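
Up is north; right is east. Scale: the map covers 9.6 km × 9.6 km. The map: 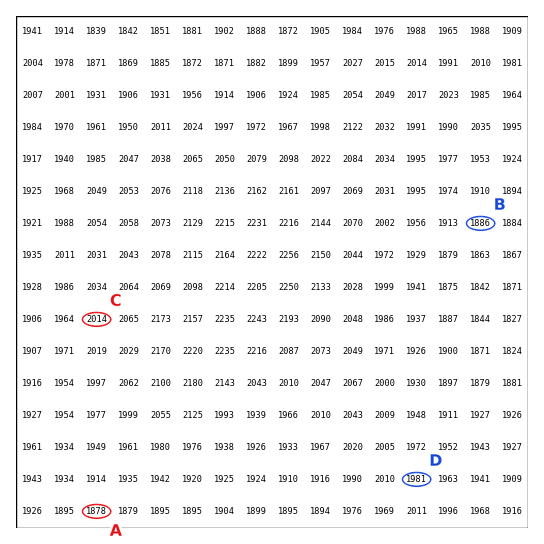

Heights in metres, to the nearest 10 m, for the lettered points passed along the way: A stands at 1880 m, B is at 1890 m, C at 2010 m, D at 1980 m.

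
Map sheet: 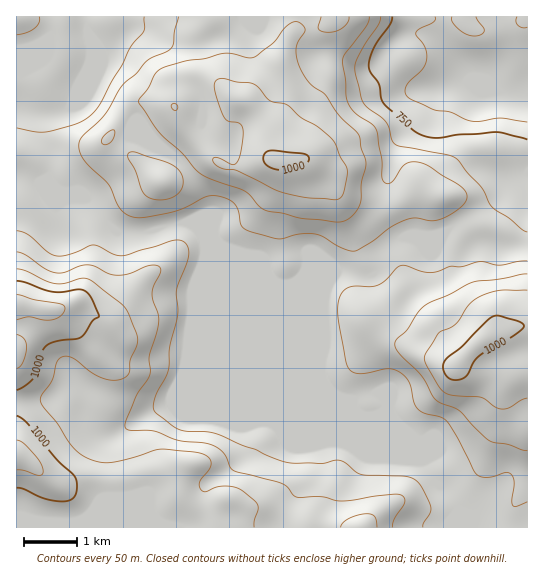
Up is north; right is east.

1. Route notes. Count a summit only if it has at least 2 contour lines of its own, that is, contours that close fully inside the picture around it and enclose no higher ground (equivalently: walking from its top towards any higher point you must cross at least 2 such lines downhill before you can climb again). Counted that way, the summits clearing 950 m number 1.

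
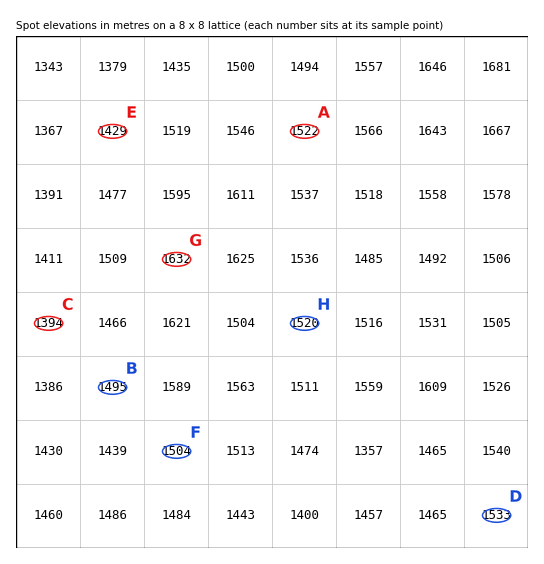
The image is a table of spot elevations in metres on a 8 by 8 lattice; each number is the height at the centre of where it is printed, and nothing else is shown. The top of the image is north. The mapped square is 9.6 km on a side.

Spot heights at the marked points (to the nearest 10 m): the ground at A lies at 1520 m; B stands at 1490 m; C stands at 1390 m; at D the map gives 1530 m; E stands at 1430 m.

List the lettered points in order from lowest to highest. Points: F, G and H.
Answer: F H G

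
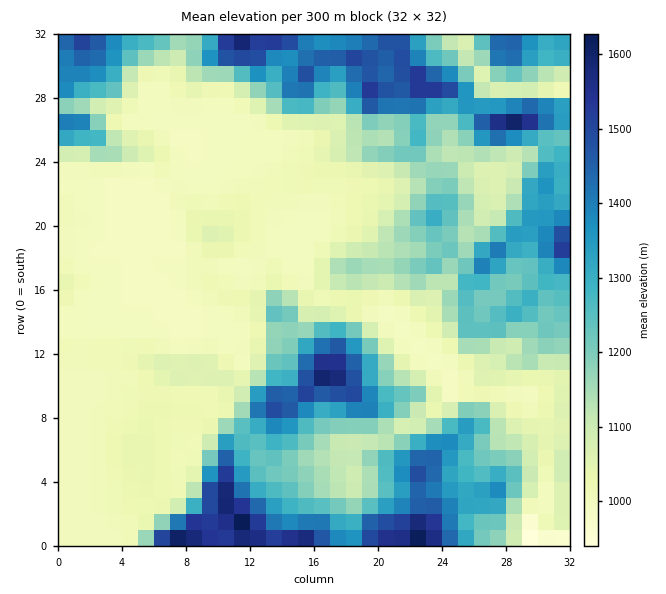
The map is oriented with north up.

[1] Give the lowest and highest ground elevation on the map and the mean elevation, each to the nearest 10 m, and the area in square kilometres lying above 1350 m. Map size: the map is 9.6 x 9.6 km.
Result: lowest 890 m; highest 1650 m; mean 1160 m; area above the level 16.3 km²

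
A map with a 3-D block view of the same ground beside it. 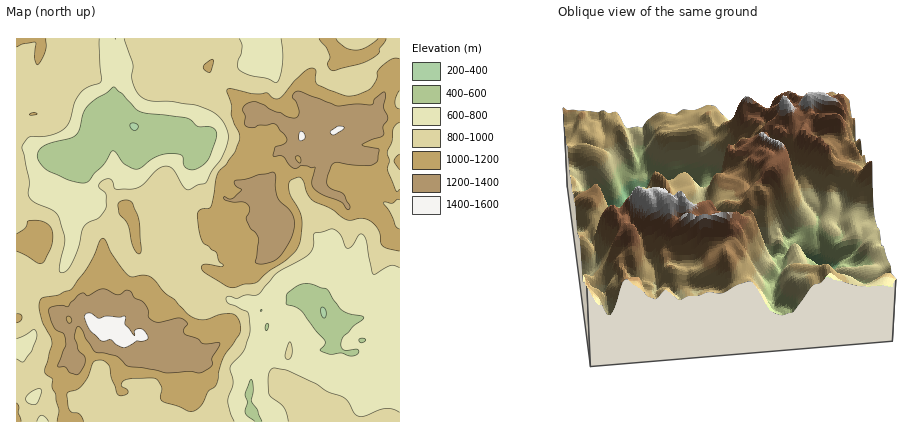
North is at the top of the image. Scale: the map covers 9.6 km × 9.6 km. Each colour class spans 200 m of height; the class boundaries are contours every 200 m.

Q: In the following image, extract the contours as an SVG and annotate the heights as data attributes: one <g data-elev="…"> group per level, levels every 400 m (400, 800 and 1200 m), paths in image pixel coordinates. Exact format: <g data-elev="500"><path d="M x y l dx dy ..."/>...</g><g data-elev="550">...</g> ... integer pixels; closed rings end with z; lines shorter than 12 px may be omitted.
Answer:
<g data-elev="400"><path d="M324 318l-3-6 0-4 1-1 4 2 0 3 0 5z"/><path d="M134 131l-4-5 2-3 4 0 2 3 0 3z"/></g><g data-elev="800"><path d="M37 422l1-5 4-2 4 2 2 5"/><path d="M234 422l-6-20 5-18-3-16 14-18 5-16 1-8-2-14-20-8-2-4 0-3 4-1 6 2 10-3 12-1 18-20 34-20 3-8 1-13 16-4 4 1 5 4 6 12 3 2 4-3 7-11 5 1 3 6 6 33 17-8 10 2"/><path d="M400 412l-8-3-6-1-22 8-6 0-4-2-5-12-5-5-16-5-12-9-28-12-14-3-4 2-2 5 1 19 3 3 12 11 4 14"/><path d="M32 405l-6-3 0-6 6-5 8-2 1 3-3 10-2 2z"/><path d="M286 358l4 1 2-5 0-8-2-4-5 12z"/><path d="M16 339l8-4 10-6 3 3-1 6-4 12-8 11-2 1-6-3"/><path d="M124 38l9 26-1 18 8 13 10 6 20 0 24 4 17 6 9 6 5 9 3 8-1 10-6 14-9 12-6 12-16 8-4-1-2-2-12-18-6-3-8 3-15 15-9 5-18 0-2-1-4-9-4 0-4 2-3 5 7 8 0 14-8 10-10 4-4 4-6 21-6 15-4 8-6 3-2-1-1-4 6-28-5-21-6-7-19-10-6-6 0-16-7-34 8-9 19-1 15-7 5-7 6-20 5-8 7-6 13-6 2-4-3-40"/><path d="M281 38l2 16-1 12-3 14-3 3-10-5-18-3-9-5-1-8 3-8 1-8-3-8"/></g><g data-elev="1200"><path d="M75 374l3 1 2-3 5-12-1-4-6-6-4-12 4-12 4 3 4 9 10 14 20 4 12 10 16 2 22 5 24-2 8 2 6-1 8-6 0-8 8-14-2-2-15 2-6-6-12-4-1-4 4-6-6-6-6 0-16 4-8-1-3-3-1-8-3-6-11-6-4-7-4-1-8 5-14-6-6 1-10 6-6-3-4 3-10 10-6-1-8 1-4 2-1 2 5 18 9 6 2 4 1 8-8 20 8 1 4 5z"/><path d="M68 323l-2-5 2-2 4 4-2 3z"/><path d="M257 264l11-1 11-5 11-16 4-14 0-8-2-6-12-12-3-6-2-10 1-10-2-4-39 8 0 5 6 5-9 9-8-3-1 2 1 2 6 2 14 0 5 4 1 4-4 8 0 2 5 8 5 5 3 6-4 23z"/><path d="M347 210l3-1 0-3-6-12-12-5-4-3 0-10 3-10 5-4 32 4 9-4 1-13-13-3-3-2 20-7 2-3-1-8 5-8-4-10 2-12-2-4-9 6-3 7-16-1-18 2-36-14-6-1-2 3-2 4 4 4 3 10-1 5-4 1-7-2-31-14-6 0-6 3-1 5 2 6 1 10 8 2 4-3 16-1 12 14 0 5-11 5-1 8 8 0 8 10 4 3 8-4 13 3-3 14 1 6 9 7 20 7z"/><path d="M300 163l-5-5 1-2 4 2 1 4z"/></g>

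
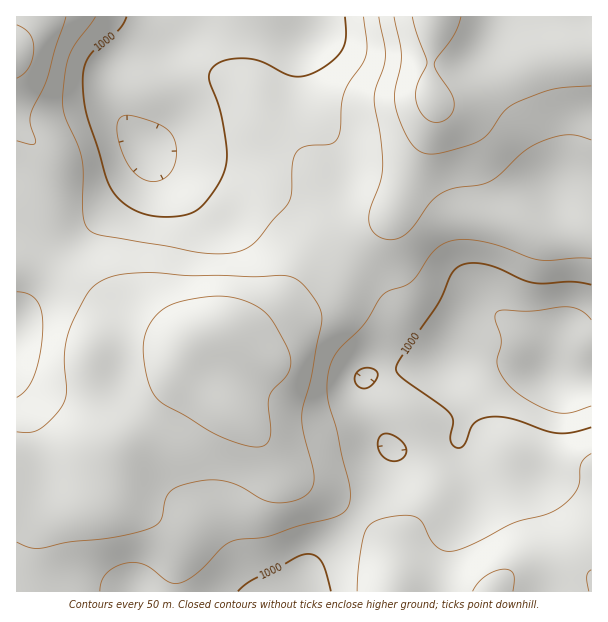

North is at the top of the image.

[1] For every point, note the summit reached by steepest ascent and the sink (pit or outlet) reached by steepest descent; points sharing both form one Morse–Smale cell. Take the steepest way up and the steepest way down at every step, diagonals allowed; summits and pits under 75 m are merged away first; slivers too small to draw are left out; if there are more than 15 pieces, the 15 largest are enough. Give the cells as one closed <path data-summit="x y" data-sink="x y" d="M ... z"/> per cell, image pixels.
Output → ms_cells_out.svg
<path data-summit="435 17" data-sink="552 377" d="M591 16l-157 1 0 16-4 29 0 30 4 12 0 12-6 21-36 78-9 9-20 14-14 14-3 6 33 27 19 29 16 16 30 16 19 7-35 11-44 8-20 6 18 54 9 17 0 9-9 22-20 30-54 60-6 22 290-1z"/><path data-summit="209 335" data-sink="552 377" d="M345 258l-27 31-67 45-14 3-27-3-9 3-18 13-42-8-25 0-12 2-6 4-2 9 1 17 17 49 2 20-11 8-34 12-55 10 1 119 283 0 2-2 4-14 6-10 40-42 18-24 12-20 9-22 0-9-9-17-18-54 20-6 44-8 35-11-19-7-30-16-16-16-19-29z"/><path data-summit="435 17" data-sink="144 147" d="M434 16l-245 0-3 11-7 9-18 12-33 16-13 11-3 9 2 11 12 28 26 31 19 8 48 12 59 24 28 19 39 41 18-20 20-14 9-9 36-78 6-21 0-12-4-12 0-30 4-29z"/><path data-summit="209 335" data-sink="144 147" d="M147 150l-2 17-11 16-44 43-36 21-11 11-7 15-6 20-14 24 1 155 54-9 34-12 11-8-2-20-17-49-1-17 5-11 15-4 25 0 42 8 18-13 9-3 27 3 14-3 67-45 26-31-38-41-28-19-59-24-61-17z"/><path data-summit="17 54" data-sink="144 147" d="M188 16l-172 1 1 299 13-23 6-20 7-15 11-11 30-17 15-12 35-35 8-10 4-11 0-12-18-22-10-20-6-22 2-8 14-14 33-16 18-12 8-12z"/>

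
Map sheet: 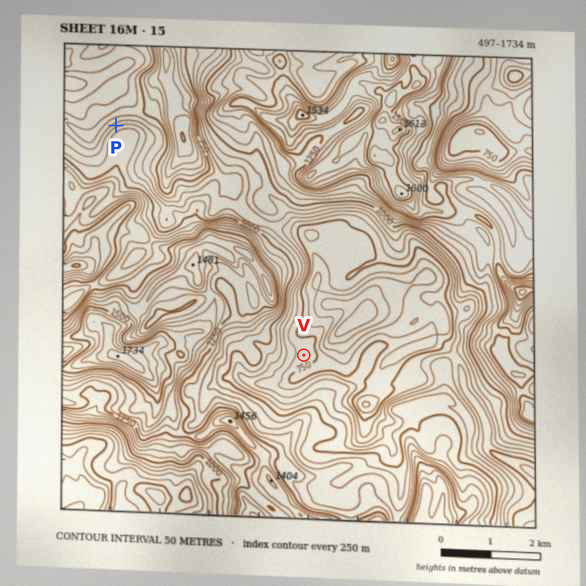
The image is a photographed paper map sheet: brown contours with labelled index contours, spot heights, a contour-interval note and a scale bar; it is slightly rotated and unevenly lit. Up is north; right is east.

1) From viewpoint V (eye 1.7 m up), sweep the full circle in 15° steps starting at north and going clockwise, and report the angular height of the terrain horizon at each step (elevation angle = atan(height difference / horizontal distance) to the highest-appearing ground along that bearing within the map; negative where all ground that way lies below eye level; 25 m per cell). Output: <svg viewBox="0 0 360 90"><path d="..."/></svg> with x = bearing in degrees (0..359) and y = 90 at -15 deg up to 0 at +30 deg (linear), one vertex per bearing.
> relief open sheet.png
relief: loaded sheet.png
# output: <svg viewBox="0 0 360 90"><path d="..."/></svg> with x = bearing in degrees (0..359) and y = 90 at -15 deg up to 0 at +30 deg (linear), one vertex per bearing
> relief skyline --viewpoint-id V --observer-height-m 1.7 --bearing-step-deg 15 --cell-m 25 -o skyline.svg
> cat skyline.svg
<svg viewBox="0 0 360 90"><path d="M0 41l15 3 15-7 15 10 15 2 15-5 15 2 15 4 15 0 15-9 15 4 15-5 15-5 15-1 15-4 15-5 15 13 15-6 15-3 15-4 15 0 15-6 15-7 15 28"/></svg>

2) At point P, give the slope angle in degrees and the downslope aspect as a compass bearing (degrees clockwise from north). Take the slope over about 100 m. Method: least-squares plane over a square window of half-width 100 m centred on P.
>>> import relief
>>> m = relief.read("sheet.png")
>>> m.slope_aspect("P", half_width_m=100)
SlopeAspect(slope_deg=30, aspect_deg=331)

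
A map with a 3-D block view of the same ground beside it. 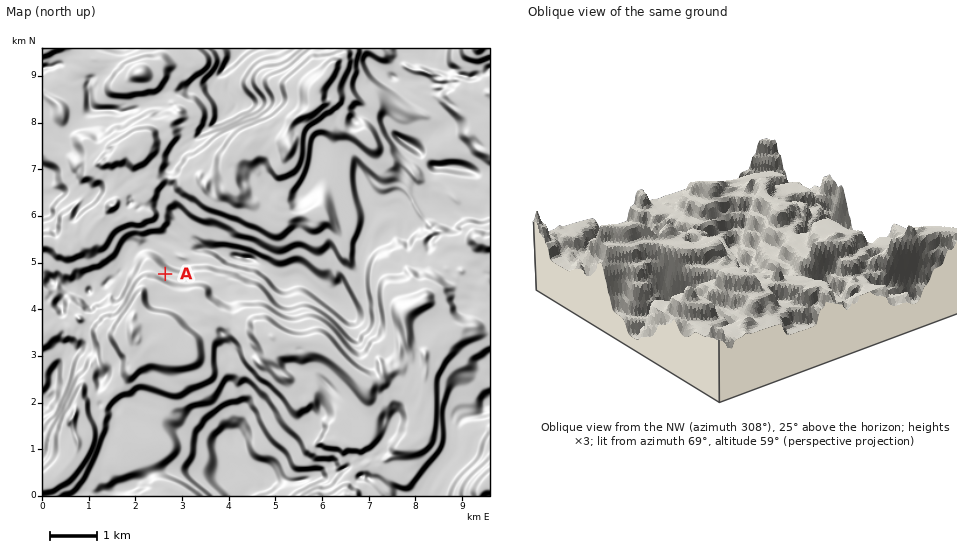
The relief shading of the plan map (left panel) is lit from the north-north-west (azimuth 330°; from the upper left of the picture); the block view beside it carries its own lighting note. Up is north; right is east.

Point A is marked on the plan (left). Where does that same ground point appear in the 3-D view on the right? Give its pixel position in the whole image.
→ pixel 791 270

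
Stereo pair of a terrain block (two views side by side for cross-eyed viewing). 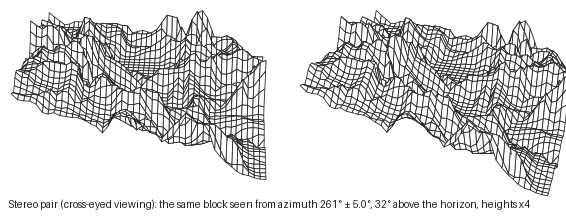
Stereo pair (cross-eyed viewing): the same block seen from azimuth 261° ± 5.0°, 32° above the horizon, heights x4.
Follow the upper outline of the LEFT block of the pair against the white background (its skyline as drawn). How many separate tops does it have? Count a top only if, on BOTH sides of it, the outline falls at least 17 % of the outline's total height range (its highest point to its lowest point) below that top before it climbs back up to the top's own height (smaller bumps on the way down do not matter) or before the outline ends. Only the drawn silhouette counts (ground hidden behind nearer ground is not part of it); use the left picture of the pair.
4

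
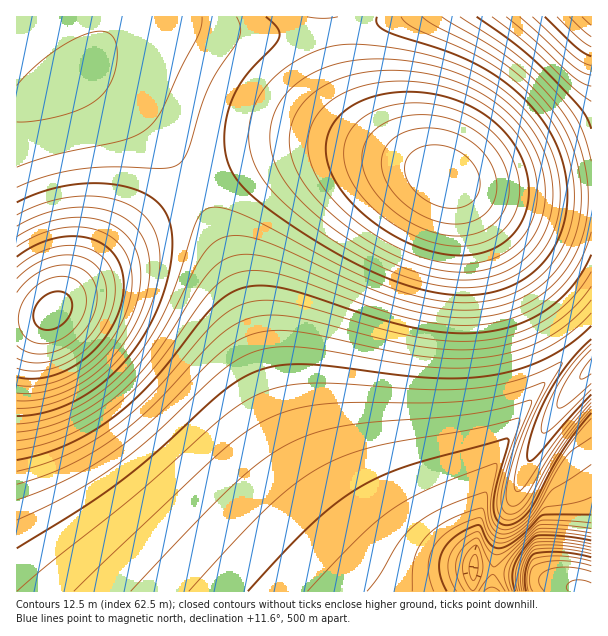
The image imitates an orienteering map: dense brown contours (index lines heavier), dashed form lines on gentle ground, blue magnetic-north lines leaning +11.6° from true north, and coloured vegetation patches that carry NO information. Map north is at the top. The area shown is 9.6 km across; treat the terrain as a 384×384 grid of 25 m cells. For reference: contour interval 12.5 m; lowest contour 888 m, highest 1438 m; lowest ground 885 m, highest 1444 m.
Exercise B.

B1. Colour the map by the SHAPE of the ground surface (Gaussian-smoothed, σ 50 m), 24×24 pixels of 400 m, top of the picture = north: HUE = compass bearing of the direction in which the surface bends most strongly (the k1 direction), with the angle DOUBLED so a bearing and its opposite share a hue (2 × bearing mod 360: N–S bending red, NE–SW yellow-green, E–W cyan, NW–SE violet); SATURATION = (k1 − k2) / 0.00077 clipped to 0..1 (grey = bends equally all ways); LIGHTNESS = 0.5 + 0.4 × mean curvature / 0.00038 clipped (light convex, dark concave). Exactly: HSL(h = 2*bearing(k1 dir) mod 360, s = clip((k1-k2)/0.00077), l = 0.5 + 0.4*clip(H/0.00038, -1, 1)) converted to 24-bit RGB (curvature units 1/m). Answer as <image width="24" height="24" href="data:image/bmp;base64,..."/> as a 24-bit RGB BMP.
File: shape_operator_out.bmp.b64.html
<image width="24" height="24" href="data:image/bmp;base64,Qk32BgAAAAAAADYAAAAoAAAAGAAAABgAAAABABgAAAAAAMAGAAATCwAAEwsAAAAAAAAAAAAAf4B9f4B9f4B+f4B+f4B+f4B/f4B/f4B/f39/f39/f39/gH9/gH9/gIB/gIF/f4d9f5V3f6RnMX9VyMIA/99IEAYtZ1I0Y0kvf4F7foB7foB8foB9foB9foB+foB+f4B/f39/f39/f39/gH9/gH9/gIB/goJ+iIh6lI9vnYdZfEk3kwQA/8xZBAYvXEgoZVI1gIF5foF5fYF5fIF6fIB7fIB8fYB+foB+f39/f39/f39/f39/gH9/gH9+gn9+h357kXV0nml0pViEJwCu/t/NAB2mZ3S6eJ/LgYN1foJ1e4J2eoF3eYF5eoB7fIB8fYB+fn9+f39/f39/f39+gH9+gH5+gX59g31+iXuElHmTmHijACid+drSZU/9IXHWf5m7hIVzfoRyeoRydoNzdYJ1d4F4eYB7e4B9fX9+fn9+f39+f35+gH59gH59gH18gX18gnx9hH2BhX6HCj1j+MOu+868BEFVfYaGiIdxgYdweYZvc4RwcYNydIJ2doF6eYB8e399fX59f359f319gH18gH18gHx7gHx6gX16gX56gX96WHmAAKPE/9XMAK2lU4B6jYhyhotxeolvcYduboVxcIN2c4F5doB7eX98fH59fn19f3x8gHx7gHt6gHt5gXt5gXx4gn13gn93goF3A0tO/Lq1/KenAUU6k4d4jpB2fo1zcIpvbYd0boR4cIJ7dIB8d359e318fXx8f3t7gHp5gHl4gXl3gXp3gnt2g312g4B2hIN2UoJ0AKeI/8zS+zpUmYaAlZKAhpB8dY14cIp7boZ+boN/cYB/dX5+eXt8fHp7fnl6gHh4gXd3gXh2gnh1g3p1hH11hYF1hYV1goZ1E2ZO/To3/svcoYmNnZKMkZSKgI+GdoyHcIiHboKEcH6Bc3p+d3h8fHl8fnh6gHd4gXV2gnZ1g3d0hHp0hX51hoN1h4d2g4h2fIh1AlQw+W+mqJGep5aZnJWXi46UfYePc4GLb3uGb3eCcnV/dnV9fHd9f3Z7gHZ5gXV3gnV1hHd1hXp1hn92iIV3h4p4g4t4fot4cot0AFUjpZWkrpymqJelmI2ehoGWdnaPcHGKbm+FcXCBd3N/fXV/gHV9gXV7gnV6g3Z4hXd3hnt4iIJ6ioh7iIx8g417fY17eYx7dYt9mJOZpJeZqZKeo4qglYCbhnaUem+Odm2Idm6EeXGCfnOBgXWBgnZ/g3d+hHh+hnp9h359iYV/i4uBiI6BhJCAfpB/fI+CeY2FipKImpOMoYqNoYSTnHyXk3SXhm6Rf2yLfG2HfXCFf3KEgnWEhHeEhXmEhnuEh3+FiIOEiomGi46HiZGGhZKFg5KHf5CJe46LgI97k5KAmIeAmn2DmXeKlnGQj22RhmyNgW2KgHCHgHOHgXaHgniHg3uIhX6JhoKKiIaLio2Ni5GNi5SNiZWNhpSOgpGPfY2PeYtyiY12kId4k3l2k3N9knCFj26Lim2NhG+KgXGJgHSJgHeJgHqKgX2LgYCMg4SOh4qQi5CSjZWTjpaTjJaTiZSThI+Rf4ePdodvgYhxioZyjHtzjXJ0jXB9jG+Fi3CKhXGKgXSKf3aKfnmLfXyMfn+OgYOQhImSiI6Ui5OWjpeXj5eWjpaVi5GThYqQf4GOdYRwfYRwhYVyhn1zhnRzh3N5h3OBiHOHg3WIgHeJfXmKfHuMfX+Of4SQgYiShIyUh5GVi5WWjZeWj5aVjpOUi4yRh4SPhH2Md4Jze4JzgIJzgX50gnh1gnZ5g3aAg3eFgHiGfXqIe3yKfICMfoSOf4iQgYySg4+ThpOUiZWUjJSTjpKRjY6QjImOi4COjnOMeIB2eoB2fX92f393f3t5f3p7gHqAfnqCfHuFfH6HfIGJfYWMfoiOfoyPgI6QgpGRhJKQh5GOipCMjI+LjYqKjISLi3iNlGKUen96en95e395fH56fX17fHx+fHx/fH2CfICEfIOGfIaIfYmKfYyMfo2Mfo6LgI6Kgo6IhI6GiI2FjIyFi4aEioCEhHSKeFaVfH98e398e398e358e39+fH9/e4CAe4GCe4ODe4WDe4aCeoeAeoiAeop/e4p/fIt/fot+got/h4uAiomAiYN+h3x9fnWEVlqKfX9+fH9+fH9+fH9/e4B/e4CAe4B/e4B+eoB6fIF3fYNzfIVveoZsd4hrdolsd4pwe4pzgIp3hol5iYd6iIJ6hnx5gHh9Y3R/foB/fYB/fYB/fICAe4CAe4B/e359fXt5f3hzgnhqhHthhoNZgohTeIlRcIpSbYpXb4pgdolpfohxhYd1hoJ3hH14gXl4c3t7"/>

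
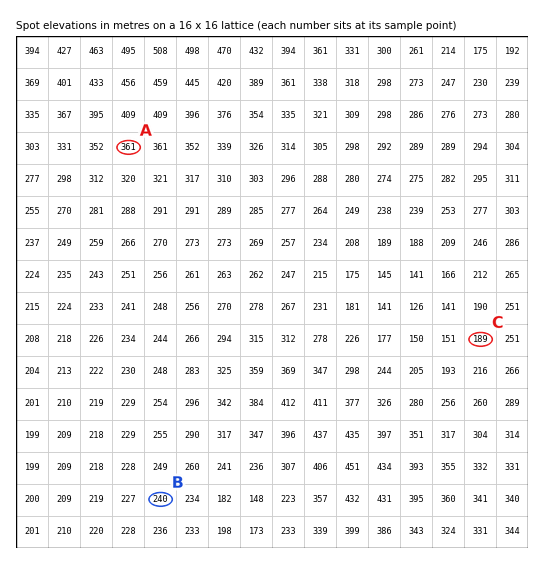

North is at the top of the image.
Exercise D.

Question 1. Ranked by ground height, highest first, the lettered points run A B C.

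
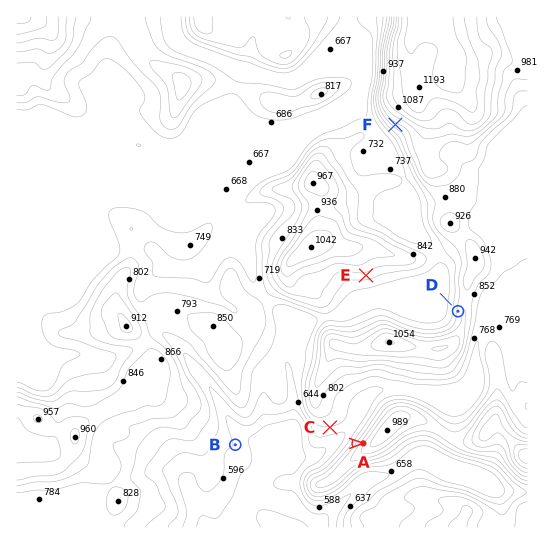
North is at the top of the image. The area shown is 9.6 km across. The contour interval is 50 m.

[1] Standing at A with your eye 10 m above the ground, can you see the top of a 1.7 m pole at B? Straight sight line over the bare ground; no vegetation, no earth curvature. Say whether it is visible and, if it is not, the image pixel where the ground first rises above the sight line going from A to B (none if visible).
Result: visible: true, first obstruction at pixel None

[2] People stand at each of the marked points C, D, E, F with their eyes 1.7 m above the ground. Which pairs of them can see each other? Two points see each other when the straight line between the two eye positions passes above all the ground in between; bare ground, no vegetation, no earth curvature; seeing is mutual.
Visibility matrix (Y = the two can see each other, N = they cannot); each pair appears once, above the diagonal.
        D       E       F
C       N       N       N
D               Y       Y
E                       N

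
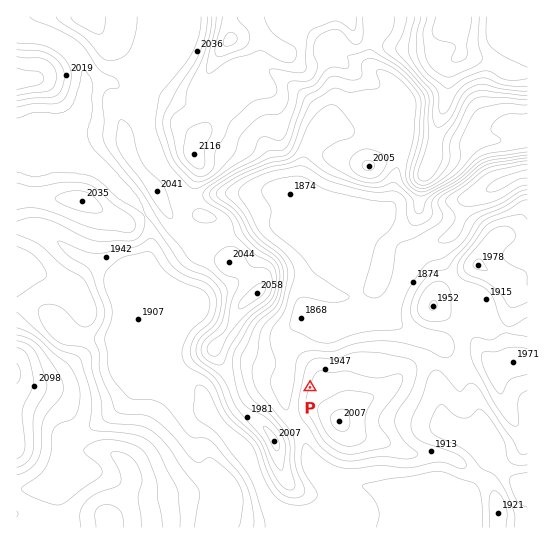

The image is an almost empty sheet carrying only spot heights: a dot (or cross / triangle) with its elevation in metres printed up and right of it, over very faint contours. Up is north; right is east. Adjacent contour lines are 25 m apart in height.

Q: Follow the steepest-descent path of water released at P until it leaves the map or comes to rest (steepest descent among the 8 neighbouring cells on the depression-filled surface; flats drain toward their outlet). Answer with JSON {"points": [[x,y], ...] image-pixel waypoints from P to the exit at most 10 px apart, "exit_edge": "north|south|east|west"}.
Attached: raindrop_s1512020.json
{"points": [[310, 387], [299, 387], [289, 387], [286, 377], [286, 366], [286, 355], [286, 345], [289, 334], [299, 325], [310, 325], [321, 325], [331, 325], [342, 325], [353, 325], [363, 325], [374, 319], [382, 317], [389, 306], [397, 295], [402, 285], [407, 274], [410, 263], [417, 253], [427, 245], [438, 241], [449, 238], [455, 227], [462, 217], [463, 206], [473, 197], [483, 191], [494, 187], [505, 183], [515, 177], [526, 174], [527, 174]], "exit_edge": "east"}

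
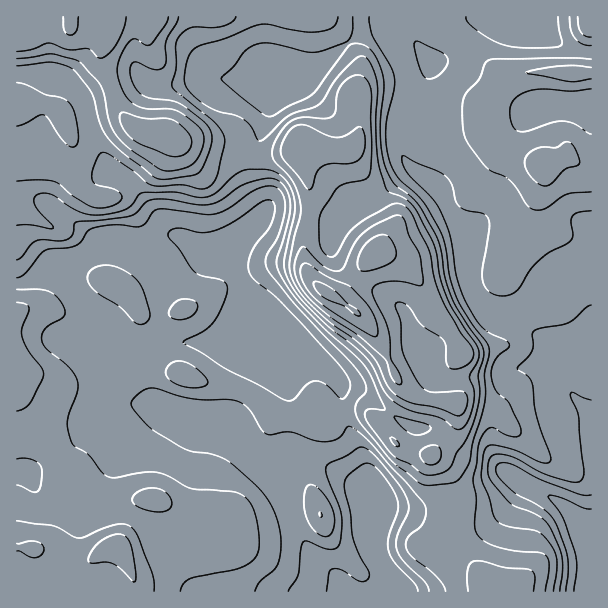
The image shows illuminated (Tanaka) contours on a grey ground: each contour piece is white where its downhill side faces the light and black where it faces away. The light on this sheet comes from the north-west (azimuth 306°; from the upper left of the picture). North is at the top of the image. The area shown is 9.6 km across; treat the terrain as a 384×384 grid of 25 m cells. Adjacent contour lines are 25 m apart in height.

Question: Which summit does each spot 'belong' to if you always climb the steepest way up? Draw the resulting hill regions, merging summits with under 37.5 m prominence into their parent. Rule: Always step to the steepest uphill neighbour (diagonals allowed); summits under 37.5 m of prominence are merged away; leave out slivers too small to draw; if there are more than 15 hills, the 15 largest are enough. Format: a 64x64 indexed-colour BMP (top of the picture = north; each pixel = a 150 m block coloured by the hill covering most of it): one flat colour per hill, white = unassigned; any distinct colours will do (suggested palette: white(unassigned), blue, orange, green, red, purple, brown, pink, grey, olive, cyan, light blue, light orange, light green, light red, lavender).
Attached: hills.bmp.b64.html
<image width="64" height="64" href="data:image/bmp;base64,Qk12CAAAAAAAAHYAAAAoAAAAQAAAAEAAAAABAAQAAAAAAAAIAAATCwAAEwsAABAAAAAAAAAA////ALR3HwAOf/8ALKAsACgn1gC9Z5QAS1aMAMJ34wB/f38AIr28AM++FwDox64AeLv/AIrfmACWmP8A1bDFADMzMzMzMzMzMzMzMzMzMzMzMxERERERERERERERERERMzMzMzMzMzMzMzMzMzMzMzMzEREREREREREREREREREzMzMzMzMzMzMzMzMzMzMzMzERERERERERERERERERETMzMzMzMzMzMzMzMzMzMzMzERERERERERERERERERERMzMzMzMzMzMzMzMzMzMzMzEREREREREREREREREREREzMzMzMzMzMzMzMzMzMzMzERERERERERERERERERERETMzMzMzMzMzMzMzMzMzMzERERERERERERERERERERERMzMzMzMzMzMzMzMzMzMzMREREREREREREREREREREREzMzMzMzMzMzMzMzMzMzMxERERERERERERERERERERETMzMzMzMzMzMzMzMzMzMxERERERERERERERERERERERMzMzMzMzMzMzMzMzMzMzEREREREREREREREREREREREzMzMzMzMzMzMzMzMzMzMRERERERERERERERERERERETMzMzMzMzMzMzMzMzMzMRERERERERERERERERERERERMzMzMzMzMzMzMzMzMzMREREREREREREREREREREREREzMzMzMzMzMzMzMzMzMRERERERERERERERERERERERETMzMzMzMzMzMzMzMzMREREREREREREREREiIRERERERMzMzMzMzMzMzMzMzMREREREREREREREREiIhEREREREzMzMzMzMzMzMzMzMxEREREREREREREREiIiERERERETMzMzMzMzMzMzMzMREREREREREREREiIiIiIhERERERMzMzMzMzMzMzMRERERERERERERERIiIiIiIiIREREREzMzMzMzMzMxERERERERERERERERIiIiIiIiIiIhERFDMzMzMzERERERERERERERERERESIiIiIiIiIiIiIiFEMzMzMzMRERERERERERERERERESIiIiIiIiIiIiIiIkQzMzMzMREREREREREREREREREiIiIiIiIiIiIiIiIkRDMzMzMxEREREREREREREREREiIiIiIiIiIiIiIiIiREMzMzMzEREREREREREREREREiIiIiIiIiIiIiIiIiREQzMzMzEREREREREREREREREiIiIiIiIiIiIiIiIiJERDMzMzEREREREREREREREREiIiIiIiIiIiIiIiIiJEREMzMzMxEREREREREREREREiIiIiIiIiIiIiIiIiJEREQzMzMzEREREREREREREREiIiIiIiIiIiIiIiIiRERERDMzMzMREREREREREREREiIiIiIiIiIiIiIiIkREREREMzMzMxERERERERERERIiIiIiIiIiIiIiIiJEREREREQzMzMxERERERERERERIiIiIiIiIiIiIiIiJERERERERDMzMxERERERERERERIiIiIiIiIiIiIiIiJEREREREREEzMzEREREREREREREiIiIiIiIiIiIiIiIkREREREREQRETERERERERERERESIiIiIiIiIiIiIiIiRERERERERBERERERERERERERESIiIiIiIiIiIiIiIiJEREREREREERERERERERERERERIiIiIiIiIiIiIiIiIkREREREREQREREREREREREREREiIiIiIiIiIiIiIiIiRERERERERBERERERERERERERERIiIiIiIiIiIiIiIiJEREREREREERERERERERERERERESIiIiIiIiIiIiIiJEREREREREQREREREREREREREREREiIiIiIiIiIiIiIkRERERERERBERERERERERERERERERIiIiIiIiIiIiIkREREREREREERERERERERERERERERIiIiIiIiIiIiIiREREREREREQREREREREREREREREREiIiIiIiIiIiIiRERERERERERBERERERERERERERERESIiIiIiIiIiIiREREREREREREERERERERERERERERESIiIiIiIiIiIiREREREREREREQRERERERERERERERERIiIiIiIiIiIiRERERERERERERBERERERERERERERERESIiIiIiIiIiREREREREREREREERERERERERERERERERIiIiIiIiIiJEREREREREREREQREREREREREREREREREiIiIiIiIiIkRERERERERERERBERERERERERERERERESIiIiIiIiIiREREREREREREREEREREREREREREREREREiIiIiIiIiIkREREREREREREQRERERERERERERERERESIiIiIiIiIiRERERERERERERBERERERERERERERERERIiIiIiIiIiIkREREREREREREERERERERERERERERERESIiIiIiIiIiREREREREREREQRERERERERERERERERERERIiIiIiIiJERERERERERERBERERERERERERERERERERESIiIiIiIiREREREREREREEREREREREREREREREREREREiIiIiIiJEREREREREREQRERERERERERERERERERERERIiIiIiIlVERERERERERBERERERERERERERERERERERESIiIiIlVVREREREREVVERERERERERERERERERERERERESIiEVVVVEREREREVVURERERERERERERERERERERERERERERVVVVRERERFVVVRERERERERERERERERERERERERERERFVVVVURERFVVVV"/>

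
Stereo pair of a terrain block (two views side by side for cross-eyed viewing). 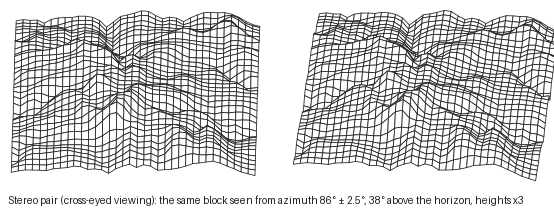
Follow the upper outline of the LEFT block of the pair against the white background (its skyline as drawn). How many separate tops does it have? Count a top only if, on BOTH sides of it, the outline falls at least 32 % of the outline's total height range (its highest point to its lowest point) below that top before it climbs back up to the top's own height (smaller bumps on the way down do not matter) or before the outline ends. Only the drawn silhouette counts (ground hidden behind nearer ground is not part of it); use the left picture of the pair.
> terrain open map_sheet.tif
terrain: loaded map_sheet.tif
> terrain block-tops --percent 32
0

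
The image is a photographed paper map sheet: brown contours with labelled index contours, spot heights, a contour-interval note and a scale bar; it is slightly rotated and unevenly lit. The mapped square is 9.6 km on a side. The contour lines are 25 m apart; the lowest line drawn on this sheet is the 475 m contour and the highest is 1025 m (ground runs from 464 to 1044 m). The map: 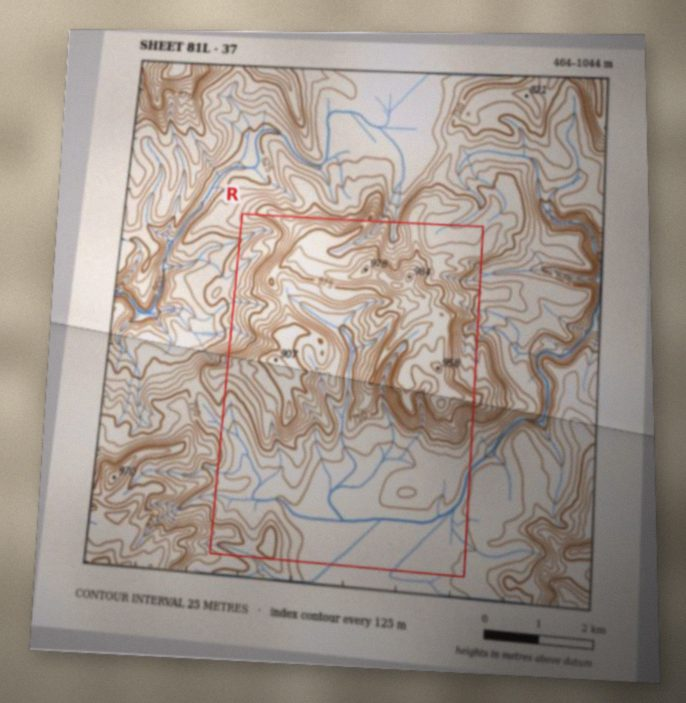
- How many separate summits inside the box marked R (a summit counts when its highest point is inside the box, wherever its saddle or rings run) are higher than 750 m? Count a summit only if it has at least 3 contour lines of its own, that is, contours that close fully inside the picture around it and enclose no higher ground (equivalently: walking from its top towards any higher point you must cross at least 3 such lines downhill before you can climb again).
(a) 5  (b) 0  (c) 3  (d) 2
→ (d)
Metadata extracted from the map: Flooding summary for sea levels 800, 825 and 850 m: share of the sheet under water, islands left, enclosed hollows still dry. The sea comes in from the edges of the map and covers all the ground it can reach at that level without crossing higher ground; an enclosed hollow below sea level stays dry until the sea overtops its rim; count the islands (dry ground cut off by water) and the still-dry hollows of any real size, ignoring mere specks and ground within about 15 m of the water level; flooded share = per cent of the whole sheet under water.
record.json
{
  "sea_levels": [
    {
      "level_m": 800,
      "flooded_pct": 77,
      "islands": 2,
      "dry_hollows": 0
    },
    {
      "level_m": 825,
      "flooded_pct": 82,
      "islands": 2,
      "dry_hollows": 0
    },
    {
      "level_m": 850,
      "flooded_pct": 85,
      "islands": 2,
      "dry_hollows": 0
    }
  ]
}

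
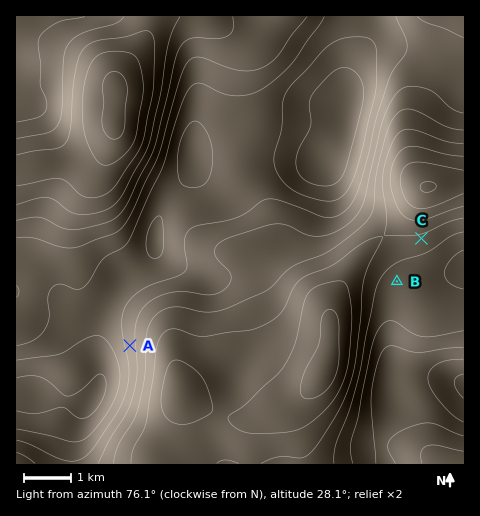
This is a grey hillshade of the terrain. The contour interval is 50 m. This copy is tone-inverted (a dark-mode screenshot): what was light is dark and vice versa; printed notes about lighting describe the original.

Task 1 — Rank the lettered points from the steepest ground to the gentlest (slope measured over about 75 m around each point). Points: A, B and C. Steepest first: A C B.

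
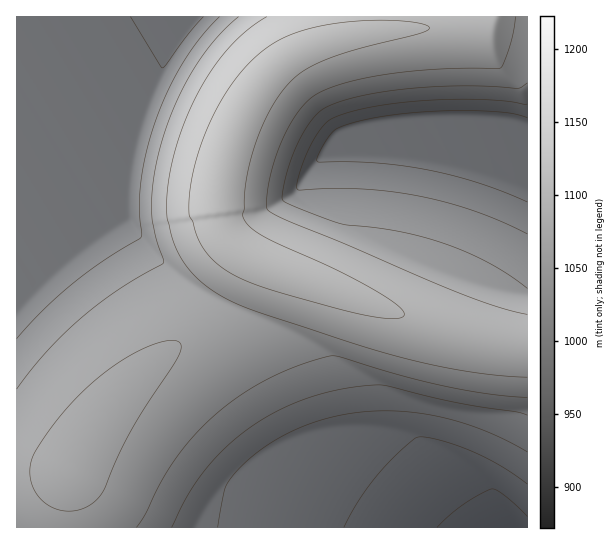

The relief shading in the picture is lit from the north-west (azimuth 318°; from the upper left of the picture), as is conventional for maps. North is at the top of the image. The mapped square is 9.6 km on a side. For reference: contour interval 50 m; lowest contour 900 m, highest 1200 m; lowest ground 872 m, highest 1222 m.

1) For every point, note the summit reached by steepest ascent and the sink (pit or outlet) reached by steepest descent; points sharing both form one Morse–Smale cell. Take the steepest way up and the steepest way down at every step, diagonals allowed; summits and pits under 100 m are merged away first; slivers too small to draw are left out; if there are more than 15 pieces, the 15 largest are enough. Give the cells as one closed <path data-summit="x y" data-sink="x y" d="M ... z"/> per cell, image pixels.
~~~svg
<path data-summit="217 209" data-sink="517 527" d="M253 257l-1 9-20 45-6 6-53 31-26 20-43 46-16 23-19 35-53 1 1 55 511-1-1-182-12 0-29-5-53-15-158-57z"/><path data-summit="217 209" data-sink="197 17" d="M390 16l-374 1 1 455 52 0 19-35 16-23 43-46 26-20 53-31 6-6 21-50-29-26-7-16-1-18 8-44 19-47 24-35 23-19 36-15 29-6 32-4 4-5z"/><path data-summit="217 209" data-sink="527 129" d="M527 16l-136 0 0 10-4 5-32 4-38 9-35 17-15 14-19 26-20 44-7 21-5 35 1 18 7 16 14 14 24 14 124 46 79 26 34 8 28 2z"/>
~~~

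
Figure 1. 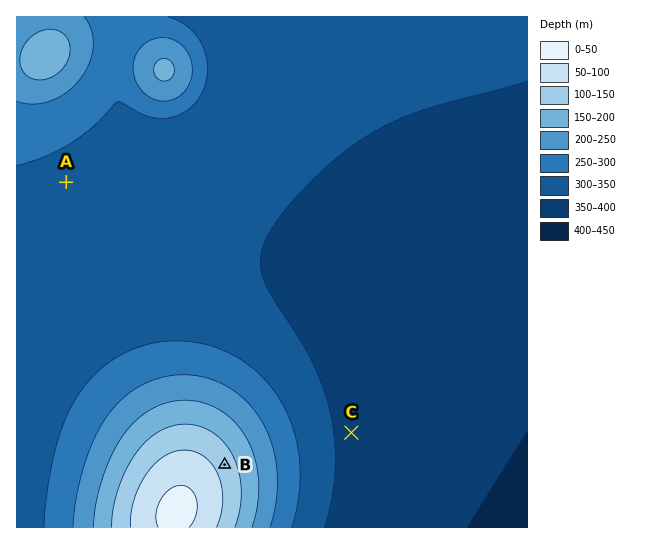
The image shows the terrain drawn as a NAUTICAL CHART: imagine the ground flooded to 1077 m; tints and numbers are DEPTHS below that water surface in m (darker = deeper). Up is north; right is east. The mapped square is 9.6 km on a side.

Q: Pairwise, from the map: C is below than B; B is above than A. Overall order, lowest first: C A B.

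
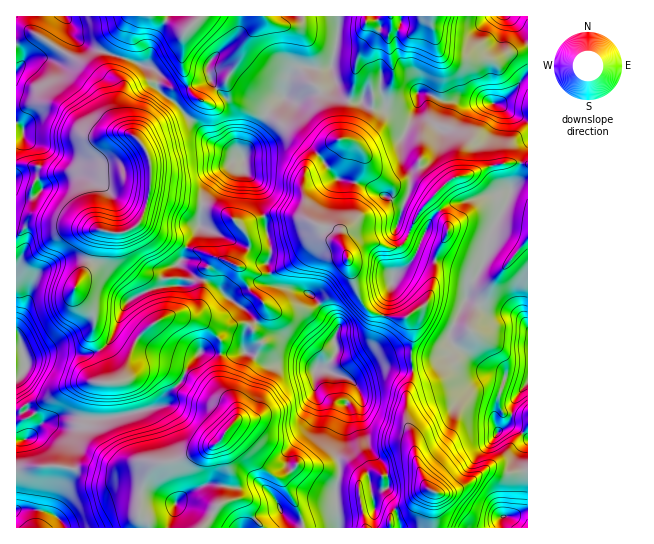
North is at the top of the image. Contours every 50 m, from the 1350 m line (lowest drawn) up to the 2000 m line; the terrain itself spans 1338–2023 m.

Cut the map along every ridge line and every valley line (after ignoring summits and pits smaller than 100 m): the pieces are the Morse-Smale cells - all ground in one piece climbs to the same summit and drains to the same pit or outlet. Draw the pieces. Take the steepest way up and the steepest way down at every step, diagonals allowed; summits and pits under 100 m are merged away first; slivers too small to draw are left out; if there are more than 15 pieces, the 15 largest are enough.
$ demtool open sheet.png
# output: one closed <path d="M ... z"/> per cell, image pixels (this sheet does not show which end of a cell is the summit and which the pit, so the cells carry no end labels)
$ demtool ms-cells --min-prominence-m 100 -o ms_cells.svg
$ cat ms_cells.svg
<path d="M65 16l-49 1 0 216 5-1 8-8 26 0 28 5 18 1-5 4-7 29-14 24 0 6 18 20 0 25 14 27 1 17 6 1 9-5 8-27 8-14 10-10 18-11 14-1 45 12 9-3 12 0 4 3 13-13 1-8-16-16-6-12-3-11 17 6 12 0-2-10 4-8 0-9-11-43 0-12-3-8-13-13-1-12-29-14-40-43-11-6-6-6 2-14-5-6-60-20-13-6-9-8z"/><path d="M333 76l-11 13-8 4-17 7-12-3-6 3-11 11-25 43 0 13 14 16 3 8 0 12 11 43 0 9-4 10 3 8 8-2 17-10 23-22 5-2 10 3 6 3 8 11 6 27 11 25 5 5 9 4 12 2 16 0 21-14 5-13 3-12 0-17-20-6 14-33 11-12-9-10-5 0-12-8-16-4-19-12-10-9-8-18-7-8-11-3 2-5 4-31-12-9z"/><path d="M55 224l-26 0-13 10 1 235 28-4 16 1 0-23-14-15-9 0 3-4 17-8 12 0 8 3 28 0 55-12 7-14 15-14 4-10 14-17 18 1 2-2 0-10-14-16-28-10-8 0-22 12-10 10-8 14-8 27-4 3-10 2-4-22-12-23 0-25-18-20 0-6 14-24 7-29 5-4-18-1z"/><path d="M338 16l-273 1 7 18 9 8 13 6 60 20 5 6-2 14 17 12 40 43 28 13 26-46 16-14 1-10 6-12 12-8 26 1 3-3 7-36z"/><path d="M246 352l-26 3 0 28 5 11 8 8 4 9-1 10-9 10 20 18 16 19 20 13 17 32 3 15 35 0-2-43 4-19-3-16 11-36-1-11 12-13-3-5-13-9-18-7-10 0-14-5-32 0z"/><path d="M459 349l-4 0-28 18-14 2-1 12-5 13-2 23 8 21 3 23 11 26 11 6 8 0 15-5 25-19 17 4 22-3-4-15 7-17-11-10-10-1 0-2 5-10 1-13 14-19-18-6-8-5-12-1-8-4z"/><path d="M209 352l-8 0-8 7-10 20-15 14-7 14-55 12-28 0-8-3-12 0-21 11 10 1 13 13 3 6-1 20 12 2 17 0 12 4 8 0 12-6 18-6 24 2 14-3 27-11 12-6 19-25-1-11-16-24 0-29z"/><path d="M227 432l-9 11-12 6-27 11-21 3-9 7-8 19-2 24 8 6 3 9 153-1-3-14-17-32-20-13-12-15z"/><path d="M527 181l-5 0-11 8-2 8-20 37-5 27-8 16-8 9-1 12-18 35 3 10 29 24 8 4 12 1 8 5 17 6 2-2z"/><path d="M431 16l-6 0-8 13-7 4-8-1-9-7-6 7-10-2-4 11-13 12-3 5-2 25-5 18 12 0 8 7 17 1 18 7 5-1 5-5 4-18 8 1 16 8 56 2 16-13 7-11 6-4-1-27-17 4-16 8-33 0-18-5-7-12z"/><path d="M487 101l-44 0-3 4-5 13 0 5 6 10-2 14-6 11-10 9-8 1-9-5-6-14 1-11 12-23 0-3-8 4-18-7-17-1-8-7-12 0-2 2-1 22-4 13 11 3 10 12 5 14 20 16 9 5 16 4 12 8 4 0 15-16 9-7 15-2 23-10-1-22 8-20 1-14-3-5z"/><path d="M323 237l-10 6-18 18-26 13 4 11 4 2 20 2 14 6 26 27 2 7-4 8 1 16-10 14-9 2 12 2 24 10 29-12 29 0 0-16 2-11-1-19-5-6-17 0-21-6-10-14-15-48-6-6z"/><path d="M411 369l-29 0-16 6-13 7 6 8-12 13 1 11-11 36 3 23-4 12 0 26 3 17 26-1-6-34 0-10 3-6 8-4 17 3 20-5 13 0-4-10-3-23-8-21 2-23 5-13z"/><path d="M242 267l-2 0 1 7 8 16 16 16-1 8-13 13-4-3-21 3-28-8-5 0 14 6 14 16-1 13 26-2 23 12 32 0 14 5 11-2 10-14-1-16 4-8-2-7-26-27-14-6-20-2-4-2-4-12-12 0z"/><path d="M150 461l-9 0-14 4-16 8-49-6-11 46 12 10 2 5 84 0-2-9-8-6 1-18 4-14 5-11 8-7z"/>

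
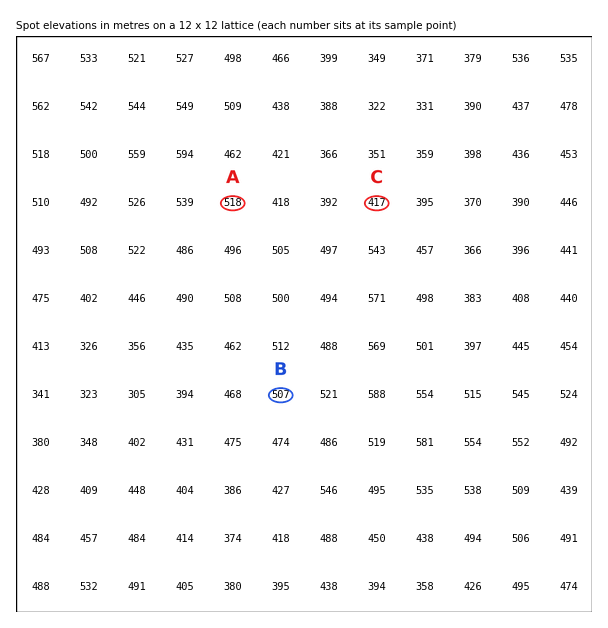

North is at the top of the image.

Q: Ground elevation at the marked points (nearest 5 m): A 520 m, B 505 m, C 415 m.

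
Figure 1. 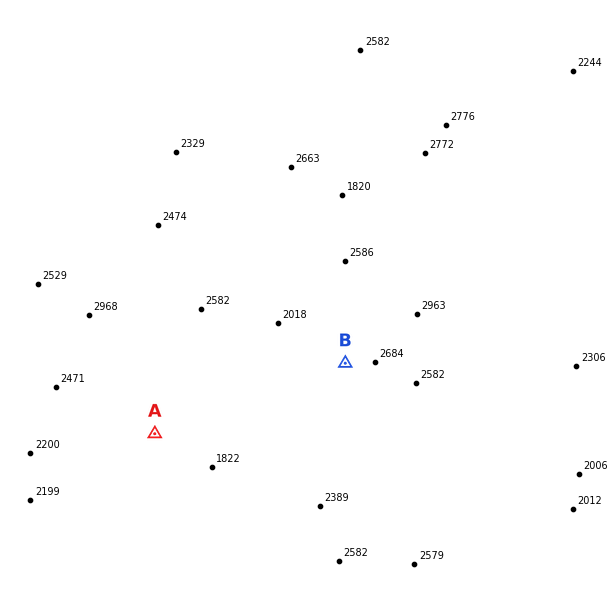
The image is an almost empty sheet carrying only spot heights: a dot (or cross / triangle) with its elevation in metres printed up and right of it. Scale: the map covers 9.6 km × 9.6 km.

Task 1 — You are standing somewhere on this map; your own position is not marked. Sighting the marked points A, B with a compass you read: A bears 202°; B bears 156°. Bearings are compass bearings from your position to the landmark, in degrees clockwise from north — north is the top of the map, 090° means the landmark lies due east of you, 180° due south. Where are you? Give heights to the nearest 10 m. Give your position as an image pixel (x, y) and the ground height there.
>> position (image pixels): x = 260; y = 172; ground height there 2570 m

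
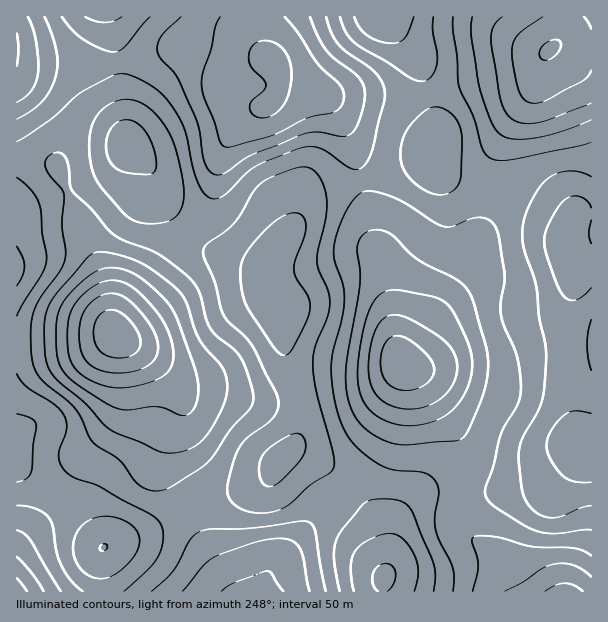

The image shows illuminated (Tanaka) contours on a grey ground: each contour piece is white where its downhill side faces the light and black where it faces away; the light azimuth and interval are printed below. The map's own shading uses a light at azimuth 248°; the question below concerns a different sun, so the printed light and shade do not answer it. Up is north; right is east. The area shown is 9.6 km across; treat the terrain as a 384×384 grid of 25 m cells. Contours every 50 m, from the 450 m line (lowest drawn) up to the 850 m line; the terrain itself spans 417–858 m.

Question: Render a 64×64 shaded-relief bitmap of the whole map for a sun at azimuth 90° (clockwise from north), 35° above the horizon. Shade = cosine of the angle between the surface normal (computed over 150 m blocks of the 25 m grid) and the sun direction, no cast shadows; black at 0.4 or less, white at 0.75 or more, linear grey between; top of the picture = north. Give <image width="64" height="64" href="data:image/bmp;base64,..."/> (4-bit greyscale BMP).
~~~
<image width="64" height="64" href="data:image/bmp;base64,Qk12CAAAAAAAAHYAAAAoAAAAQAAAAEAAAAABAAQAAAAAAAAIAAATCwAAEwsAABAAAAAAAAAAAAAAABEREQAiIiIAMzMzAERERABVVVUAZmZmAHd3dwCIiIgAmZmZAKqqqgC7u7sAzMzMAN3d3QDu7u4A////ABERESRXmru7u7qqmYh3ZUMhAAAkebzd3dzLqZmqqYZDERERI1eau7u7u6qZiIdlQxAAASR5vN3dzMupmZqphkMiERETV5u7u7u7upmZiHVCEAABNWis3d3MupmJmZmGRCIhERNXm7u7zLuqmZmYdkIQABJFaKzd3cuqmIiIiHZUMyIRE1ebvMzMu6mZmZh2QhARI0Voq97dy6mId3d3dlVEMiIjV5q8zMu6mYiJmIZTIRI0VWib3ty6mId2Zmd3ZlVDMzNWiru7u6qYiIiIh2VDM0VWZ5vd3KmHd2VVZ3iHZVRERFaJq7uqmYd3d3iIh2VERVZnm83bqHdmVERXiYhmVVVVZ4mqqpmId3Zmd4mZhlVVZmeazMuYdmVURFeJmXZmd3d3iaqZiHd3ZlVniqqXZVZmd4q7updmVVREZ4mYd3iIiIiaqph2ZmZlVWeKu6h2Znd4iaqql2ZVVEVniIiIiZmIiZqql2ZmZlVEVoq7qYd3iIiImqmXZVVERVZ3d5mqqYiJqqqXZlVVVERWiaqpiIiZmIiJmZhlRERVVWZ3qrupmImqqph2VVREM0V4qqqZmZmYh4iZmGVDNEVVVneru7qYiaqqmHZlRDMzRWiaqqqqqpiHeImYZUMzRERWeLu7uqmZmqmYh2VDIiNFZ4mru7uqmYd3iIdlMzM0RFZ4qru7uqqpmZiIdUMiI0RWeavMy7qZh3d3d2VDMzNEVoiaq7zMu6mYiIh2QiIzREVorN3MuqmHdmZmVUMzMzRWiJmavN3LqYiIiHZDIjRERGis3dy7qYdmVVVVREMzNFZ4iJrN3dyph3iIdkMjNEREV6ze3cuph2VURERVRDI0VniIms3dy6h3d4h2QzNEQzRXrN7u3LqHZUMzNEVUMjRXiJmrzd3KmHZ3d3ZUMzQzNFis3u7tupdlQyIjRVQyI1eIqrzd3LqHZmZmZUQzMzI0aLze/+7Kl2VDIRI1VDM0V5m8zd3cqYdlVVVVREMyIjV5vN7//tuXZUMQATRVQzRnms3e7ty5h2VEQzREQzISNYrN3v//65dVQyABJFRDNGia3e//7bqHZDIiIjNDIhI2m83d7//rhlRDIQEjREM0aKrd7//typdUIRARIzMyEkabzd3v/+uGREMhASNEREVoqt7v//7bl1MgAAASMzIiR6vN3e//63VERDIRI0RERWiq3u///tuWQhAAABIzMyNXq83d7//adUREMhEjRURFaKve///+24YyAAAAATMzNFebzd7//sl1VVVDIiRFVEVoq+7///7bhTEAAAABI0REZ5vM3v/+uXVWZUMiNFVURWir7v//7sp1IREREAEjREVomrze/+24dmZlQyI0VVREV5re7u7tynQhESIRESNEVniavN7u7Kh2d2ZDM0VVRDNXmt3u7u3KdTISIiISI0VWeJq83e7bqHd3ZVREVVVDM0aK3d7u3bp1MiIzMyIzRWeJqrzN3cqYd3ZlVVVVVDIjRonM3d3cuXVDMzMzM0RFZ4mrvM3Muoh3ZmVVZmZUMiNGibzN3dypdUQ0REREREVniavN3cuph3ZmVmZ3ZUMiI1eJu8zcy5hlVERVVVVVVVZ5q83dy5h3dmVWd3dlQyI0Z5m7zMy6hlVVVmZmZlVVVnir3u3KmHdmVWZ4h2UyIjVombvMzKhlRFZnd3d2ZVRVZ5vO7cqYd2ZVZ4iHZTIjRXiZu8zLp1REVneIiIdlVEVWis3ty5h3ZVVniIdlQzNFaJm7zMuXUzRWeImZh2VUVVZ5vN3LmHdlVWeIh2VEM0RnmbzMuoZDRFZ4maqYZURVZniszMqYdmVVZ4iIdlVERFeJvMy5dUNFZniavLlkRFZmeJvMuph2VVVniYh3ZlREVom7u6hkNEVmeJvNyWQzRWd4mruph2ZVVXiZmId2ZURWibu6l1MzRmd4rN7adCJFZniau6mHZVRWeaqph3dlVWeJqqmGQyNGd4ms79t0IjRWZ4qqmHZVRFZ5q6mHd2ZmZ4mZmYZCEkZ4mb3v7IUyNEVXiqqYZUREVom7uph3ZmZniIiYdkISNnmqze/slkMzREZ5qpdURERWirzLmHdmZmd4d4h2QhE1iavN7+2oZUQzNXiZhkM0RFZ5vNy5h2ZmZmZmd3ZTETWKu83u7bmHZUM0aJh1MzREVXm93cqYdmVVVVVmdlMiNYq8zd7tuph2UzRXh2QyNEVVebzd26l2VVVVREVmVDNGirvM3d26mYdkRFZ2UyI0VVZ5vN3cuodVVVUzNFVVREaJq8zd3LqZiHZVVmVCIjRVZnms3d3Kl2VVVTMiRVVVVomrvN3cuZiIdmVmZUIiNFZnibzd3cuYZVVVMyI0VmVmiaq8zdypiIiHZmZVQiIkVWeavM3dzKh2VmYyETRWZmeJmqvMy6mIiIdmVVQzIiNFeJvMzN3cuXZWZjISNFZmd4mqqrvLqYiIh2VERDMiM0Z5q8zM3dy5dmZlMhI0VmZ4maqqqruqmYiGVDMzMiI0Vom83d3d3LqGZVUiEjRWZniaqpmaqqqpmHZDIiIiI0Vnmrzd3d3cuodlRCESNFZmeKu6qZmqqqmYdUIRERIjVnmrvN3dzMy6l2VEEREjRWaJq7upmaqqqYdlMhAAESRomrvM3d3Mu7qYdUMRESNFV4mru6qZqqqZh2VCEAABJGirzMzd3Mu6qql2QxEREjRXiru7qqqqqZh3ZUMhAAAkebzMzN3MuqqqqYZD"/>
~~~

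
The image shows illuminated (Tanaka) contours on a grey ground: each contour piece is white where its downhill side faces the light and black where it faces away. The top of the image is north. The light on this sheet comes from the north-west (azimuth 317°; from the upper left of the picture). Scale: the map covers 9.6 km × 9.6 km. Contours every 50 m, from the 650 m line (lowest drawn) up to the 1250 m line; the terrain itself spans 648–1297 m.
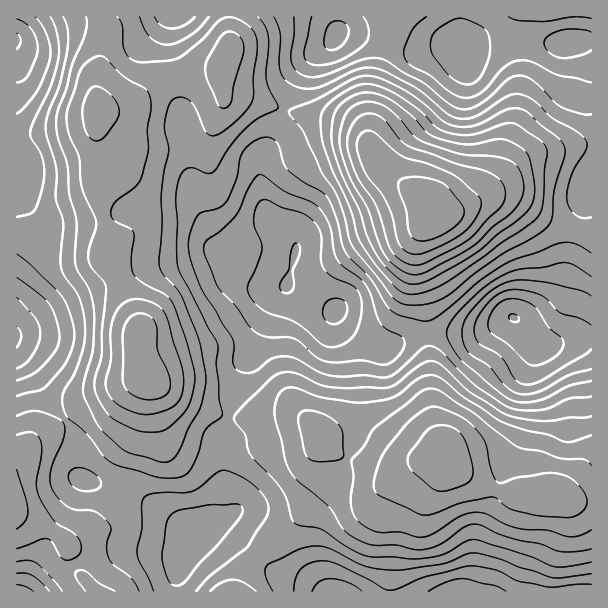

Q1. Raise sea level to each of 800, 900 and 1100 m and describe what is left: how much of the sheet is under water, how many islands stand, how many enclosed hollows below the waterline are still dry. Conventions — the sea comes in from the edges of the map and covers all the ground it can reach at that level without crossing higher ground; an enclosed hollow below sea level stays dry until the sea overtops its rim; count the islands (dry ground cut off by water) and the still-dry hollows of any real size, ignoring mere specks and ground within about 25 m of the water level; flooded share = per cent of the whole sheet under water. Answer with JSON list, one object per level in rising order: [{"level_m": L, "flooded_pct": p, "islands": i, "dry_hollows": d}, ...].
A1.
[{"level_m": 800, "flooded_pct": 8, "islands": 0, "dry_hollows": 1}, {"level_m": 900, "flooded_pct": 34, "islands": 0, "dry_hollows": 0}, {"level_m": 1100, "flooded_pct": 88, "islands": 3, "dry_hollows": 0}]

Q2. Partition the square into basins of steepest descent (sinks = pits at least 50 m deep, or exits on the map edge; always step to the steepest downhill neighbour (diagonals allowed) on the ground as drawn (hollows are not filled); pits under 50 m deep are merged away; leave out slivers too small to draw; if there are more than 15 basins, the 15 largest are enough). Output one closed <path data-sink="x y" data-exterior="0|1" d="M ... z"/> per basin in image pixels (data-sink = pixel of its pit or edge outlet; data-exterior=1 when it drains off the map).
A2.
<path data-sink="336 311" data-exterior="0" d="M224 92l-1 13-13 24-16 10-23 6-40 0-30-21-5-7 0 15 2 8-1 49 12 53-1 13 32 72-1 29 7 22 42 25 43 15 14 0 15-4 36 0 9 4 13 13 4 10 16 13 12 6 33 10 13 0 24-8 24 0 0-15-10-22-2-17-2-51-4-27 0-22-10-41 2-28 3-8 11-13 0-9-4-6-8-9-28-19-13-13-17-28-9-8-17-6-42-6-37-14-20-4-10 0z"/><path data-sink="513 318" data-exterior="0" d="M503 196l-17 2-24 10-28 8-13 15-5 14 2 34 8 29 0 22 4 27 2 51 2 17 10 22 0 12 5 9 36 19 18 6 36 3 21-2 21 8 10 0 1-263-35-13-12-6-23-16z"/><path data-sink="462 56" data-exterior="0" d="M591 16l-202 0-4 31-13 49-4 47 5 10 19 22 28 19 8 9 4 14 5-3 25-6 24-10 17-2 19 8 23 16 12 6 34 12z"/><path data-sink="188 539" data-exterior="0" d="M149 380l-5 18-6 36-14 37-6 36-10 16-15 6-16 12-9 2 4 20 24 29 141 0 16-31 47-43 31-38 5-9 0-12-14-16-4-12-13-13-9-4-36 0-15 4-14 0-43-15z"/><path data-sink="459 591" data-exterior="1" d="M441 462l-12 1-12 6-15 19-4 12-6 10-2 82 202-1-1-89-10 0-21-8-21 2-36-3-30-12z"/><path data-sink="17 41" data-exterior="1" d="M101 16l-85 1 0 222 13 2 22 9 33 2 15 2 8 0 2-3-1-18-8-24-3-20 1-49-2-8 0-15 2-10-1-33 6-33z"/><path data-sink="17 336" data-exterior="1" d="M21 240l-5 0 1 220 21-22 21-12 21-18 45-23 21-8-4-8-3-13 1-29-31-70-11-4-47-3z"/><path data-sink="336 36" data-exterior="0" d="M387 16l-157 0 0 32-8 21 1 23 4 4 19 1 48 17 53 8 10 6 11 16 4-48 14-57z"/><path data-sink="336 591" data-exterior="1" d="M327 445l-2 1 11 13 0 12-5 9-31 38-47 43-13 24-1 7 151-1 2-39 0-42 6-10 4-12 7-11 13-11 17-5-19 1-24 8-13 0-33-10-12-6z"/><path data-sink="174 17" data-exterior="1" d="M228 16l-126 0 1 25-6 33 1 31 10 4 12 0 15-7 17-17 10-6 36-7 21 0 5-7 6-17z"/><path data-sink="17 591" data-exterior="1" d="M18 514l-2 1 0 76 79 1-22-26-5-23-17-14-27-11z"/>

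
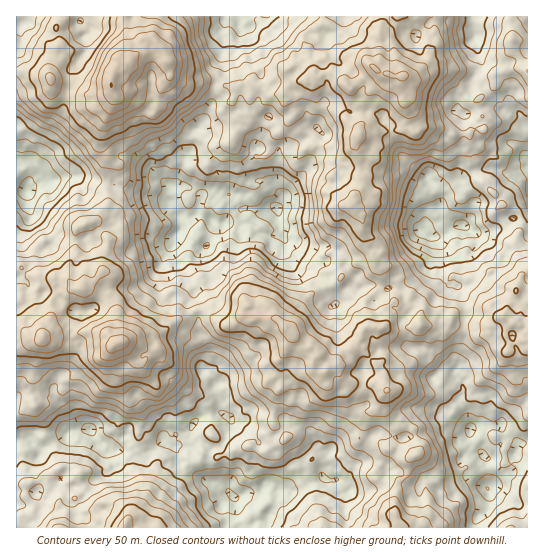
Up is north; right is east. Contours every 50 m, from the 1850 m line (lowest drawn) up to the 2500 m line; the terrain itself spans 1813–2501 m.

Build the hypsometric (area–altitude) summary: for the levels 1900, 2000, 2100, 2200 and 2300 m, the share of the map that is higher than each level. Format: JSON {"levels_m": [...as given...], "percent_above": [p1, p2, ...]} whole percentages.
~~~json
{"levels_m": [1900, 2000, 2100, 2200, 2300], "percent_above": [96, 77, 55, 30, 9]}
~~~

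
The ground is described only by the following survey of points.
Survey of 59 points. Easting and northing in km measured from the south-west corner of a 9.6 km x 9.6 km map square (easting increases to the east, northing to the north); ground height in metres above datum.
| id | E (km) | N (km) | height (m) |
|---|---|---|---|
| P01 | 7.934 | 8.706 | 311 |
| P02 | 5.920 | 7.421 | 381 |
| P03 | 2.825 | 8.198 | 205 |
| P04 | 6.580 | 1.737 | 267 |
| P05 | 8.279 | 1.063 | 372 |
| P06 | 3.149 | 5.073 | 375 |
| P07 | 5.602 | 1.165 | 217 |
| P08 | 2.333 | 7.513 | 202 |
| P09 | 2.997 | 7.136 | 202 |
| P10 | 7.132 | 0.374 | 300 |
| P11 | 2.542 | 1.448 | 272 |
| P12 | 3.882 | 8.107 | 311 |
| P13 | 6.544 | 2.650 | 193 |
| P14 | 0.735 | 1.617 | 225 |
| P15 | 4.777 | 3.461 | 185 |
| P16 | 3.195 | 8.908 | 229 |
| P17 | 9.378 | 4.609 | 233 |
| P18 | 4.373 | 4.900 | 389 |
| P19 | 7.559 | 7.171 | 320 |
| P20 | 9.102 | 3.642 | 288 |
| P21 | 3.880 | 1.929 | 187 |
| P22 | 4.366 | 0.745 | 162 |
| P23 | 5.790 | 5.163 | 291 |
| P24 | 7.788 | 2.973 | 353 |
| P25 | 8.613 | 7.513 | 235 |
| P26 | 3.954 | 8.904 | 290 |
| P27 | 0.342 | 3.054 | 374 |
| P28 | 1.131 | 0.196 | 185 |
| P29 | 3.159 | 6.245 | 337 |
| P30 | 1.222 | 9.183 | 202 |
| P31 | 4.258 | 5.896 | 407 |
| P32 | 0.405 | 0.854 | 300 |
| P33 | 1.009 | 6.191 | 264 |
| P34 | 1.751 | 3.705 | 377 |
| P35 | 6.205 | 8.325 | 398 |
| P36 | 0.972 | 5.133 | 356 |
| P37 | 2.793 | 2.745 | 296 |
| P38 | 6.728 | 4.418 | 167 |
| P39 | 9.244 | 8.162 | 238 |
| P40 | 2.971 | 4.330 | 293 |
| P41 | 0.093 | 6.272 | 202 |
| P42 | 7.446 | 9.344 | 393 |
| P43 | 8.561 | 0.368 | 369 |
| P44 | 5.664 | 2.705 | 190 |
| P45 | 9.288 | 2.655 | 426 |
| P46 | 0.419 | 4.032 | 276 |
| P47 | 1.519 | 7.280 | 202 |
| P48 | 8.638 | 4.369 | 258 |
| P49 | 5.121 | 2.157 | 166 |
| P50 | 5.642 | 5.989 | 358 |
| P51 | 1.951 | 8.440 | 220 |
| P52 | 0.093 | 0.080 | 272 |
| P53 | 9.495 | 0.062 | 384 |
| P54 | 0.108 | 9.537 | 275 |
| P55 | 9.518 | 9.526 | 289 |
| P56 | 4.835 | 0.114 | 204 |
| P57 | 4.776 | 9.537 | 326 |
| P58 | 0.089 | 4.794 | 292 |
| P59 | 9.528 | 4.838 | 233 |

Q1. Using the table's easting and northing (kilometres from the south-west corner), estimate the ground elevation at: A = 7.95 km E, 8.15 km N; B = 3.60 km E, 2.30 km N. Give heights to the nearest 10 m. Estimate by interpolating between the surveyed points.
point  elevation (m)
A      330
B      250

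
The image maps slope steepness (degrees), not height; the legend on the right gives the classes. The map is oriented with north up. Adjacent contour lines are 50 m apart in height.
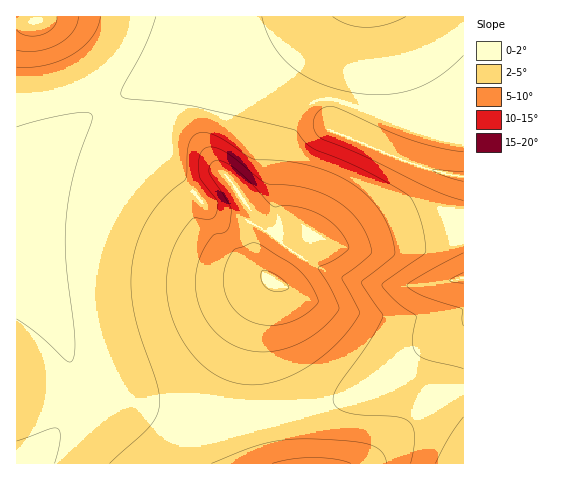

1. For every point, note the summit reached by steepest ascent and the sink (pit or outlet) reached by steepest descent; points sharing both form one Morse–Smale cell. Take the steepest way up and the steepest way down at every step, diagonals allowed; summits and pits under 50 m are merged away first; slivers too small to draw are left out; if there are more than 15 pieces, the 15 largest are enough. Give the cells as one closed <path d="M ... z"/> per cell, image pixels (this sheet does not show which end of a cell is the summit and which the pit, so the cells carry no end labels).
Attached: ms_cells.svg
<path d="M463 16l-161 0-32 16-80 28-40 19-60 36-32 26-24 32-18 34 1 257 11-1 29-32 13-24 4-23 0 5 8 4 41 8 66 19 41 2 26-4-3-42 3-37 6-27 10-26 9-8 31-44-20-16-9-11 4-52 4-24 7-16 10-10 7-4 15-2 90 34 43 9z"/><path d="M463 231l-45 4-58 14-24-4-23-12-32 45-9 8-10 26-6 27-3 37 3 41 14-1 52-10 39-13 25-15 51-40 26-13z"/><path d="M330 99l-11 1-11 5-10 10-7 16-5 34-3 42 9 11 36 23 27 8 63-14 46-5-1-88-43-9z"/><path d="M301 16l-284 0-1 190 18-33 15-21 22-23 26-19 71-40 102-38z"/><path d="M463 325l-26 13-51 40-25 15-39 13-65 11 1 10 10 36 99 1 3-2 63-61 14-8 17-3z"/><path d="M74 384l-2 16-10 24-12 16-23 24 241-1-12-45-26 4-41-2-66-19-41-8-8-4z"/><path d="M463 390l-16 3-14 8-66 62 96 1z"/>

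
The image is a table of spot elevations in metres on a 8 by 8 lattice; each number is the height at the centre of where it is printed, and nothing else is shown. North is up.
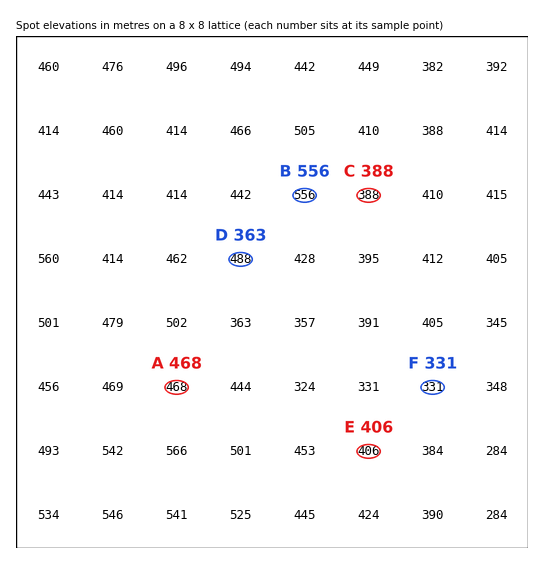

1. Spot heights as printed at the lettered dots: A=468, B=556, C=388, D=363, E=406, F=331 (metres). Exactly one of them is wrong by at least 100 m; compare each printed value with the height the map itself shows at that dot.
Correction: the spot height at D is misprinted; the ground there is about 488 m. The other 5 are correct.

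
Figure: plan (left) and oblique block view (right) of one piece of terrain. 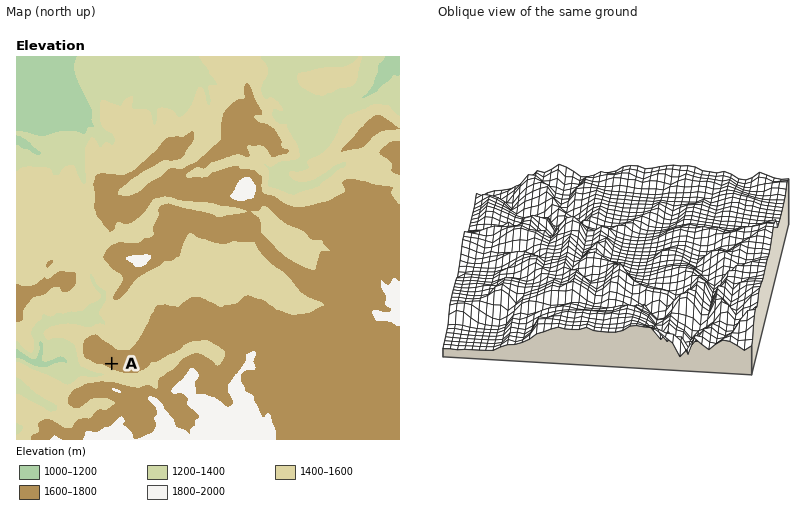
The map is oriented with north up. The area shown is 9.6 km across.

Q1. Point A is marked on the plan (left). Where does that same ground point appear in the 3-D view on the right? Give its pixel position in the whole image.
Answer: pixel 700 288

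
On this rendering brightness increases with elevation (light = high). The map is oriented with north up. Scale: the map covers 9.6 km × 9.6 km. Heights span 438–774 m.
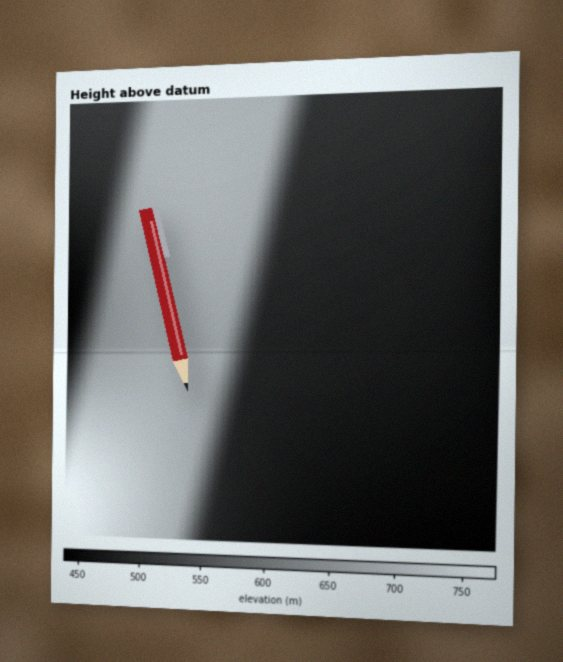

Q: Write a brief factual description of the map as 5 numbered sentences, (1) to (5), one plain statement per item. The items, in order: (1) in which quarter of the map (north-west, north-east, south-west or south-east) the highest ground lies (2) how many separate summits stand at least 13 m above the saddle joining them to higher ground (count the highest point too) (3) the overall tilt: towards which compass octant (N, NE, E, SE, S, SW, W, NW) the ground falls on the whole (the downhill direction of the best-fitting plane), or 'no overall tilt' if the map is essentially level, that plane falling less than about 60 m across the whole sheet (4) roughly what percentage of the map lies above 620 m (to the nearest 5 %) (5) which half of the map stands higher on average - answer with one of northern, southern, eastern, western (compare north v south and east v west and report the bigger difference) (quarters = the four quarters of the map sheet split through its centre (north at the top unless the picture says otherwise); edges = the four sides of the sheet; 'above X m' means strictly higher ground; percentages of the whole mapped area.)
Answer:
(1) The highest point lies in the south-west quarter of the map.
(2) There are 2 summits with 13 m or more of prominence.
(3) The general tilt is down to the east (the land rises towards the west).
(4) Ground above 620 m makes up about 35 % of the sheet.
(5) On average the western half of the map is the higher ground.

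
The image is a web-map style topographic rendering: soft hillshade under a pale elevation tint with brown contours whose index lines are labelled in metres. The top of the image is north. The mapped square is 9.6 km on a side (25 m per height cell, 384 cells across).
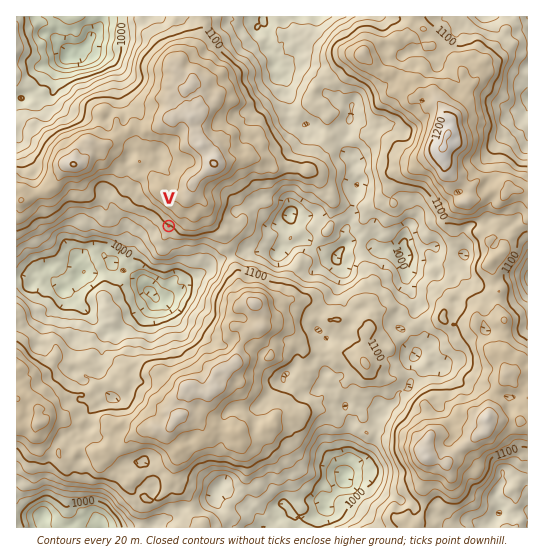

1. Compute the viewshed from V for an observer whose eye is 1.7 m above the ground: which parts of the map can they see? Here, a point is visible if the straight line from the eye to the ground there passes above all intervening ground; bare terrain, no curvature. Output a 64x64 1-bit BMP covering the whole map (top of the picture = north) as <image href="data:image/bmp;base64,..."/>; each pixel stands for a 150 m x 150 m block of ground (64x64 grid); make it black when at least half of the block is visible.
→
<image width="64" height="64" href="data:image/bmp;base64,Qk0+AgAAAAAAAD4AAAAoAAAAQAAAAEAAAAABAAEAAAAAAAACAAATCwAAEwsAAAIAAAAAAAAA////AAAAAAAAAAAAAAAAAAAAAAAAAAAAAAAAAAAAAAAAAAAAAAAAAAAAAAAAAAAAAAAAAAAAAAAAAAAAAAAAAAAAAAAAAAAAAAAAAAAAAAAAAAAAAAAAAAAAAAAAAAAAAIAAAAAAAAAAAUAAAAAAAD/fwAAAAAAAD/+QAAAAAAA/w+AAAAAAAP/C8AAAAAAA/8B5AAAAAAB/dj8AAAAAAPzdv4AAAAAA/f//4AAAAAD////wAAAAAMf//9AAAAAA////wAAAAAD/7//AAAAAAP+P//AAAAAA/w4/4AAAAAD/Hg/wAAAAAP8cB/wAAAAA//wD/gAAAAD/+AH8AAAAAP/wADAAAAAA/zAAAAAAAAD/IAAAAAAAAP9AIAAAAAAA/gQAAAAAAAD8DnAAAAAAAPycOAAAAAAA/h2QAAAAAAD/H7AAAAAAAG/1YAAAAAAAf+AAAAAAAAAHwAAAAAAAAAfgAAAAAAAAA/AAAAAAAAAA8AAAAAAAAABwAAAAAAAAAFAAAAAAAAAAAAAAAAAAAAAAAAAAAAAAAAAAAAAAAAAAAAAAAAAAAAAAAAAAAAAAAAAAAAAAAAAAAAAAAAAAAAAAAAAAAAAAAAAAAAAAAAAAAAAAAAAAAAAAAAAAAAAAAAAAAAAAAAAAAAAAAAAAAAAAAAAAAAAAAAAAAAAAAAAAAAAAAAAAAA=="/>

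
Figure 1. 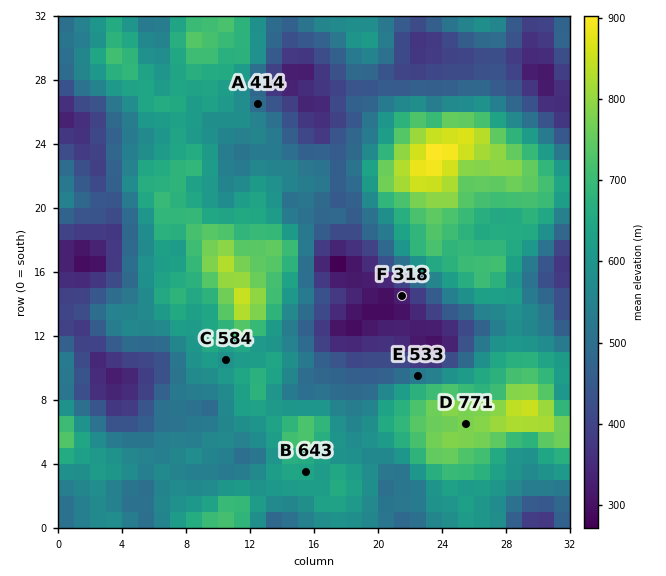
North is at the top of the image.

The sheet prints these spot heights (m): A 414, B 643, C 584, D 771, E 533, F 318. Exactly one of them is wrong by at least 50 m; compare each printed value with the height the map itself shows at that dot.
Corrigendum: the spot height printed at A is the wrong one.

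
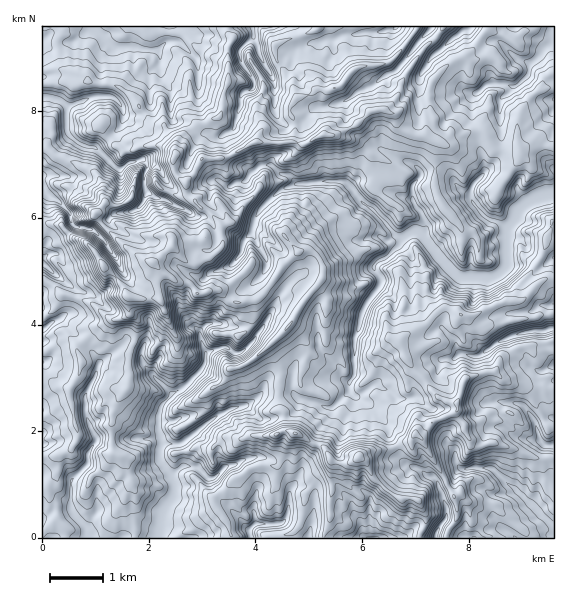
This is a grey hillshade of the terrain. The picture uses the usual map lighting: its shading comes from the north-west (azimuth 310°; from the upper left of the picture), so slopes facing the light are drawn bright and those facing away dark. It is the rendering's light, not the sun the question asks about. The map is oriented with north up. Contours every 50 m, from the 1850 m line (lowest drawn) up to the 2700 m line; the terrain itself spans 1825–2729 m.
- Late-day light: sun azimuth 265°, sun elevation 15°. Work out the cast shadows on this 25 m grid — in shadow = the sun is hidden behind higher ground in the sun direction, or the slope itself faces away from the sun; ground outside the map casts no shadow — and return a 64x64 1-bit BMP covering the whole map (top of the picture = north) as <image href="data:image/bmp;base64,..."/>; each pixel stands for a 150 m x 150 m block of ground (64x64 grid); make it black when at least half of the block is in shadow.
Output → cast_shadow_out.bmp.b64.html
<image width="64" height="64" href="data:image/bmp;base64,Qk0+AgAAAAAAAD4AAAAoAAAAQAAAAEAAAAABAAEAAAAAAAACAAATCwAAEwsAAAIAAAAAAAAA////AAAAAAAIDADgiYHcYxwMAPBLgPiHOA4B4E+A744wDgNiToD/vDIPAmJKhf/4Mg+AYgyI//gyD4giCB//+DgfnAIAP//gOB+WAAB/v8AMH0cAgP9/gA4fBMCM/38GDn8AABz6+j8Hf0AAfDD//wZ+cAH/gff8Dn4YAP4Ad/wOHw4BIAGP3AwfBwOAAA/4DB+EAw4AD/AMH8ADBgBHwAYf4AIGAMe4Bh8wAgIAxnwHHjgwQwFGfwYafZwTA9ZxBBp/jy8AGwAACH5n7wA3wAAIeHPvACD+AAT+Me+QAD9AHP4Y/5AAAgAd/hjv0AwAAAH0HG/UHg8AEecMP+C/BzAhX8Yf9P8C4OD+Jh/0/gCA4f8zH/T8AADjh7gf/vXjAcBj8L/97eEDgHH4f//F4Aeg5fn//wXgHoDl8f/+A+A5sHD5//cP4LHwYf3/4x/woPvN/PvHPniA3wv+Zw4+fgD8P9/HBjx/AO8/3/wGdj4B7l/vMANnEwHobfhgBgMHD7hp+OAAAgc+AHx4cAAOAHwAfAAjwBwAcAAyHAfgEIBwwAEODOBIwHBhgYwER2DCMOWBjAAH9MMATZHcCA/8xwANEewDB37hACAR7APHcwACABH4E/cDmAMAEfgB+4M8AwAx8AANwHwDACHwAAfgfgAAAPAAB/BOAAAA8AAD+Q4AAADgEAG8Aw=="/>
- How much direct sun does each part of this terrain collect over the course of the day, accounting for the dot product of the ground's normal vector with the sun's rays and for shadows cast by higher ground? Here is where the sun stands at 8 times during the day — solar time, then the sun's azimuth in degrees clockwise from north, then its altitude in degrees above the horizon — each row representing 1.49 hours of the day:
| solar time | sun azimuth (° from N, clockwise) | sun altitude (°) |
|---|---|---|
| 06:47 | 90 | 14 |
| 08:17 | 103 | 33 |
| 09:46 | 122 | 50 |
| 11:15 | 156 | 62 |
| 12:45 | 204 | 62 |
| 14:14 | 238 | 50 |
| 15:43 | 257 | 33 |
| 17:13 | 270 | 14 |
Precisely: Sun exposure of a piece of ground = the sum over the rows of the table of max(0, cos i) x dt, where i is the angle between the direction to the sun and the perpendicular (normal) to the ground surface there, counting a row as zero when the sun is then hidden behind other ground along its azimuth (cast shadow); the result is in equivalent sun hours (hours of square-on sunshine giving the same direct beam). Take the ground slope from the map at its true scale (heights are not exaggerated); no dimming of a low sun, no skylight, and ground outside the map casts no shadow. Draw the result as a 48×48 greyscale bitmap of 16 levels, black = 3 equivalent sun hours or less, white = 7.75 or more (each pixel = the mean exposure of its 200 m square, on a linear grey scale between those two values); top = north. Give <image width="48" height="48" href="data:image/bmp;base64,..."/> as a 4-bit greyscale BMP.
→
<image width="48" height="48" href="data:image/bmp;base64,Qk32BAAAAAAAAHYAAAAoAAAAMAAAADAAAAABAAQAAAAAAIAEAAATCwAAEwsAABAAAAAAAAAAAAAAABEREQAiIiIAMzMzAERERABVVVUAZmZmAHd3dwCIiIgAmZmZAKqqqgC7u7sAzMzMAN3d3QDu7u4A////AO7t3v/t3b3u3YZlfcvO7d7u3IXe7bvtzc6b7e/t3d3u7MyamszO3d7//sWM3d/arey97N/93MvO2+rOyty97t7u7rd87u2qzu3O7u7+3LzN3/3Oy9y+3r7cypWdvIiczu6r7e7t3Ly1nv3Ny729682lVHaKrNrN7t2ozu7bqr2DSd7+3d7f7cqKhnpUqXze7u7abf/cq8iMhEvu3d3P7tvLq8qXV67//977fe3Lqt7tvMmc7ty2rLvNzMqazd/+uonMdbdXqWap3e7u7d1xACZ83amp7dyWVc3deMzMnNpYq6yazJQ4UzV3rLu8qHm9re3Zau7sqXqlNYQREDiJmZi6eM3Mrc3bjN7Ynd7tudzccxS9yImay7vbiDfbmsy4ze3Zje7tt1z/zKqJmYvcu83Kh97Kqqmb7+7bnu7tyGFt7/7M3P7Nrdy93sd73u7u7ty+iczJWrczn//t3dzLqe3d7pm73t7d3KzNycy5nNp1ru/+3e7u2N7u7Lp1Wsq7uc3dy924u/11cAru7t7ep+7u3LpzIoze7t3c3+zHvOxmMDGO7uzela7uzv/s2Cbe3s3M7/7azdpnurVJ7uzdhJvt3czO7qQCSHq93v3rzaVkSKpWru3dlVmqvdzu/uzJhsqqvKvJrYu8vP+nm9zNtkqZmt7e7dy7zc3u2Jzbu5u8zv/rut3MyDSKu6ymGe/tqc7Ki6zN2prN3avezK7by3FKu3UAECit7tZt3Jmd6811rNud3Lzt3LZbu3VCQyCa3iXczMO+7Zi3Vb6Z7dvLqTaLqqWcvLY6moy8u0LO673dxSyXzu26zKgmilnN3buYycnMtAbIjezN20RKne2HnO2DiGvMq5uordzKUCp5q8zeunFW3IiJuoeqZb3d26uavt1gAni6momKurZquqir3ty9vN7u2busrLgEi2UEdWVHvahUeqqtzLetzN3rZ6yonDAHi6YhVAKrqIpEaJq7tknemN64e9zKUSWECIWiAozIp2u0Rpq7hr3YfOyXnOzsub24hSByaK2HQ1TMYRNoat7enNuqjNzO3bd5lgBQY7rLraV7nMqYvd7ux8zNla287u7usgEAGcbO7btXzf7v/+7tq97u673u2u6kAYplqdl6rN3cve7v/+7d7//+7u3uztcia8zKuHlTI33czdzd7u3////t3u3d7sp73bqph1i7llWoVljMze7f/tu97szMzMmL3tmbyzff64mqi6done7uy8q7zKvdu5iIirfMh4poulqWrdt2d97uy8ubrKrNynfIUzfaiXh3q1iXne3JiXeZqqrJiqecu97uya2plomKq2CFi77+2EZqmc3Ll6hY7t7u7MqaqcyLrcVzqZqH3tebp83u64u2nN3cqIm8q8qKmkFTurlnju2Vx23u7d3Ki6qpmpq8zMqcuBYZ3Kq6ZGepa0fe7+qMiLyqu8uqzMjaqRJM3czMuZhqeKRazKnd2s3bvO///r28vJN6zu7curqXtaxVnb3d7e3d3u7u3d3d2mZiWL3u7st2m0zIXNut7Q=="/>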